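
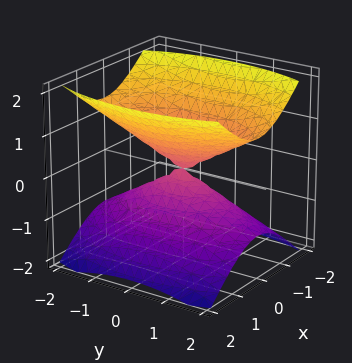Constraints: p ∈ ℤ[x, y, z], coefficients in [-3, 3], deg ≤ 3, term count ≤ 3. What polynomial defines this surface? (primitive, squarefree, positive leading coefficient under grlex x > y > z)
First, I count 2 distinct pieces.
Next, degree: two nappes meeting at a single point; a quadric, so deg p = 2.
Then, symmetries: it's symmetric under y → −y, forcing even powers of y; it's symmetric under x → −x, forcing even powers of x; it's symmetric under z → −z, forcing even powers of z.
Then, checking where it meets the axes: one y-axis crossing is at y = 0; one z-axis crossing is at z = 0.
Finally, together with the visible shape, these determine p as stated.

3*x^2 + y^2 - 3*z^2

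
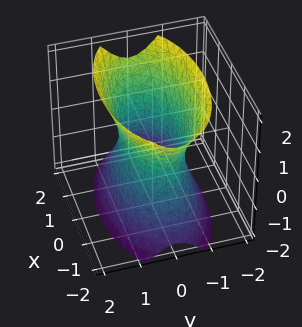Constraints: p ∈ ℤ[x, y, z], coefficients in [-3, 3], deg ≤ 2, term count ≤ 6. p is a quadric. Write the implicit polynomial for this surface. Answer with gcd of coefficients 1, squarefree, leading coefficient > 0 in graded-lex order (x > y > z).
x^2 + 3*y^2 - z^2 - 2

First, the degree is 2 — one connected sheet with a waist; a quadric.
Then, symmetries: the y ↦ −y reflection is a symmetry, so y appears only in even powers; it's symmetric under x → −x, forcing even powers of x; it's symmetric under z → −z, forcing even powers of z.
Then, observable constraints: it misses every integer gridline on the z-axis.
Finally, matching integer coefficients to the picture gives p.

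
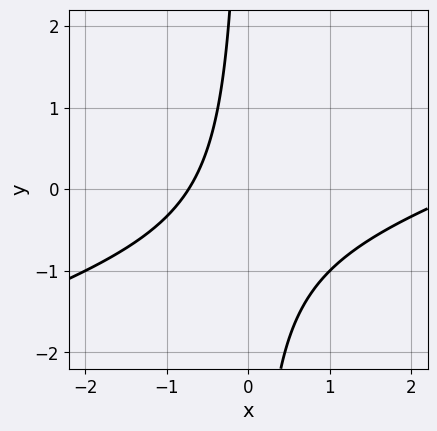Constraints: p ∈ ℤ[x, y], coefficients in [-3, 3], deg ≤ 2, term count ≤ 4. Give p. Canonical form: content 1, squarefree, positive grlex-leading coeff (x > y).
1. The degree is 2 — the shape is more complex than any degree-1 curve.
2. From the visible intercepts: it misses every integer gridline on the y-axis.
3. Solving for integer coefficients yields p as stated.

x^2 - 3*x*y - 2*x - 2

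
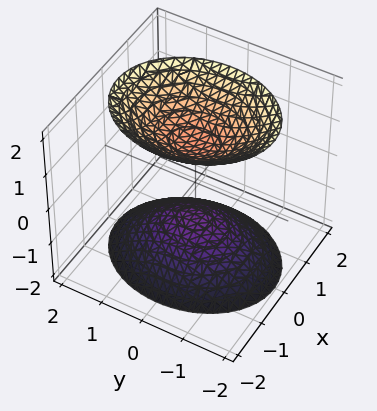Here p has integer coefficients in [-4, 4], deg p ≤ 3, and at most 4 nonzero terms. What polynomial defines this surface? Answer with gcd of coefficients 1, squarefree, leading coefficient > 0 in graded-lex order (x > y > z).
3*x^2 + 2*y^2 - 2*z^2 + 2

1. I count 2 distinct pieces.
2. deg p = 2.
3. Symmetries: it's symmetric under z → −z, forcing even powers of z; the y ↦ −y reflection is a symmetry, so y appears only in even powers; it's symmetric under x → −x, forcing even powers of x.
4. Observable constraints: the z-axis gridline crossings are at z ∈ {-1, 1}; it misses every integer gridline on the x-axis; no y-intercept at any integer in the box.
5. The integer polynomial consistent with all of this is the stated p.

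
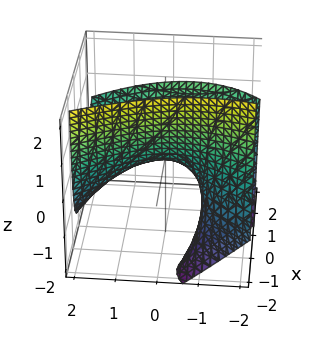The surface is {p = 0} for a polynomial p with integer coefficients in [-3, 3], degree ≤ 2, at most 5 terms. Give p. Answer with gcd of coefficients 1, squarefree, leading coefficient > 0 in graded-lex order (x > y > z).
2*x^2 - 3*x*z - y^2 - y*z - 3*z

The degree is 2 — the shape is more complex than any degree-1 surface.
From the axis intercepts and sections: it crosses the z-axis at the gridline z = 0; it meets the x-axis at x = 0 (among the integer gridlines); it meets the y-axis at y = 0 (among the integer gridlines).
The integer polynomial consistent with all of this is the stated p.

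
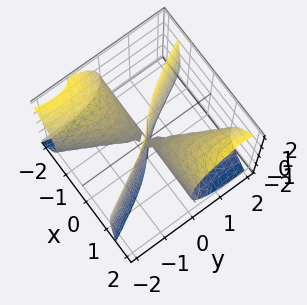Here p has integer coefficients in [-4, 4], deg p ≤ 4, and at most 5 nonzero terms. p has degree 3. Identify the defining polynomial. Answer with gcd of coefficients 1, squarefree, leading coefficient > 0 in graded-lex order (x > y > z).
3*x^2*y - x*z^2 - y^3 - y*z^2

First, I count 2 distinct pieces. They look like related sheets of one shape, so recover p as a whole.
Next, the degree is 3 — a generic line meets the surface in up to 3 points.
Then, reading off the gridlines: every point of the z-axis in the box is on the surface; it meets the y-axis at y = 0 (among the integer gridlines); the visible x-axis segment lies entirely on the surface.
Finally, solving for integer coefficients yields p as stated.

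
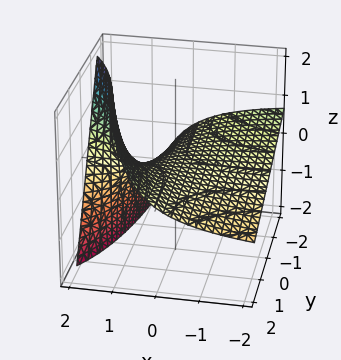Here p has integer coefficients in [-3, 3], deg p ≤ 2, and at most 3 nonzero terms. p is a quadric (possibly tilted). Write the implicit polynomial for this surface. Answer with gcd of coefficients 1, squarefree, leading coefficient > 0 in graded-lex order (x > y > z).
(a) Degree: a generic line meets the surface in up to 2 points, so deg p = 2.
(b) Reading off the gridlines: the visible x-axis segment lies entirely on the surface; it meets the z-axis at z = 0 (among the integer gridlines).
(c) Putting this together gives p. Check: (0, 2, 0) on the y-axis lies on the surface, and p(0, 2, 0) = 0. ✓

x*y + 2*x*z - 3*z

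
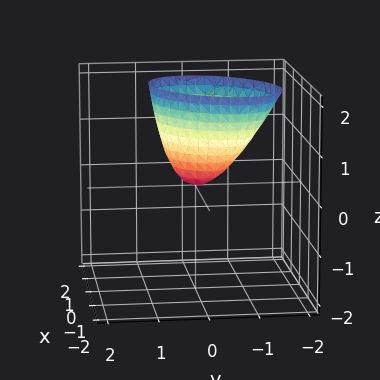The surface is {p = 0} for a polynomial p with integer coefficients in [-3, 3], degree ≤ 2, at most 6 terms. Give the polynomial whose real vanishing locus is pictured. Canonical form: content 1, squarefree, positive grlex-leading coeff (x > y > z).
3*x^2 - 2*x*y + 3*y^2 + y*z - 2*z

deg p = 2. No degree-1 surface has this shape.
From the axis intercepts and sections: it crosses the x-axis at the gridline x = 0; it crosses the y-axis at the gridline y = 0; it meets the z-axis at z = 0 (among the integer gridlines).
These observations pin down the coefficients.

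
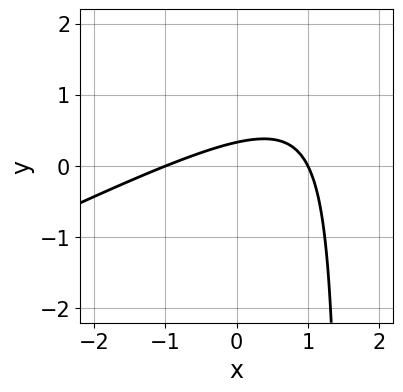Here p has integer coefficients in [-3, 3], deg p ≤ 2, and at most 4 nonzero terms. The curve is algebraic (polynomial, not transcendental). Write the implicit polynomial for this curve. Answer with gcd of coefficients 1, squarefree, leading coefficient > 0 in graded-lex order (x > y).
(a) deg p = 2.
(b) Observable constraints: the x-axis gridline crossings are at x ∈ {-1, 1}.
(c) The integer polynomial consistent with all of this is the stated p.

x^2 - 2*x*y + 3*y - 1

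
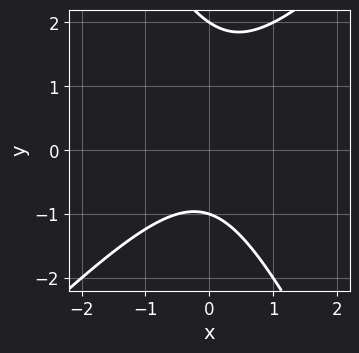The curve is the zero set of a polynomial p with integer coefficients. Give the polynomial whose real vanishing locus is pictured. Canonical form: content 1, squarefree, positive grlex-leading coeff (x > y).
Degree: the shape is more complex than any degree-1 curve, so deg p = 2.
From the visible intercepts: no x-intercept at any integer in the box; the y-axis gridline crossings are at y ∈ {-1, 2}.
Together with the visible shape, these determine p as stated.

2*x^2 - x*y - y^2 + y + 2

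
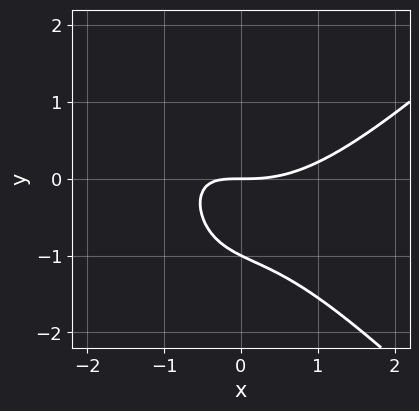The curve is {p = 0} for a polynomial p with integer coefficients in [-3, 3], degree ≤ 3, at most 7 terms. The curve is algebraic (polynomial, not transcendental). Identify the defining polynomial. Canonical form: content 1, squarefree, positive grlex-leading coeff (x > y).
x^3 - x*y^2 - 2*x*y - 2*y^2 - 2*y

1. Degree: a generic line meets the curve in up to 3 points, so deg p = 3.
2. From the visible intercepts: one x-axis crossing is at x = 0; the y-axis gridline crossings are at y ∈ {-1, 0}.
3. Solving for integer coefficients yields p as stated.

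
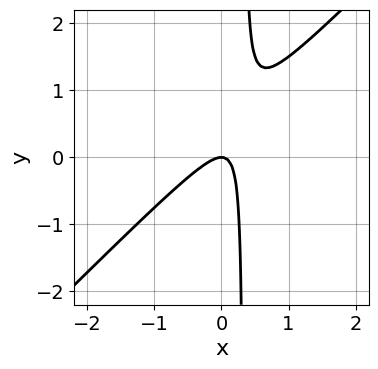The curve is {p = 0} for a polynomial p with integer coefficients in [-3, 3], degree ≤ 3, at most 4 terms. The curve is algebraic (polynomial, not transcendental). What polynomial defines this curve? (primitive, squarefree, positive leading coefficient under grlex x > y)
3*x^2 - 3*x*y + y

1. deg p = 2.
2. Checking where it meets the axes: one x-axis crossing is at x = 0; it meets the y-axis at y = 0 (among the integer gridlines).
3. Matching integer coefficients to the picture gives p.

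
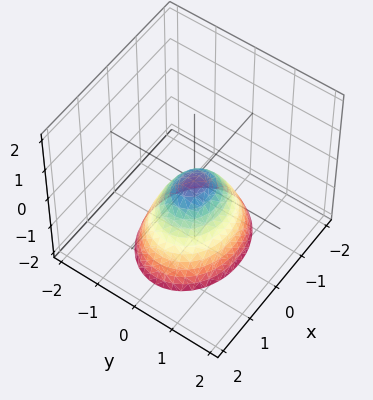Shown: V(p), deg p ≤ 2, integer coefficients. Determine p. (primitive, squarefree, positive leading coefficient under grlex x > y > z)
2*x^2 + 3*y^2 + 2*z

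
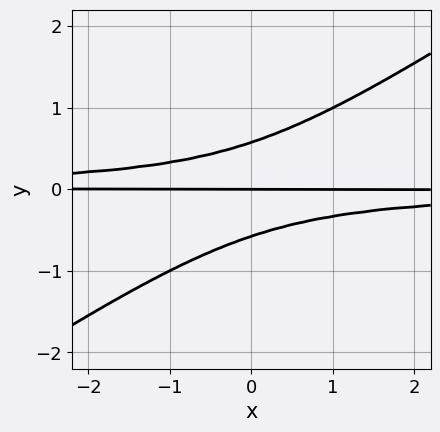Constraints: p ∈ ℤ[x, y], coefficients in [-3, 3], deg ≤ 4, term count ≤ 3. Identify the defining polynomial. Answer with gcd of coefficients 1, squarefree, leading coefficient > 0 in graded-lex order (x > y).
2*x*y^2 - 3*y^3 + y

First, degree: a generic line meets the curve in up to 3 points, so deg p = 3.
Next, reading off the gridlines: it crosses the y-axis at the gridline y = 0; the visible x-axis segment lies entirely on the curve.
Finally, assembling these constraints gives the stated polynomial.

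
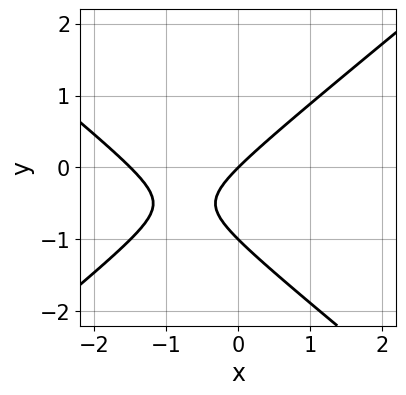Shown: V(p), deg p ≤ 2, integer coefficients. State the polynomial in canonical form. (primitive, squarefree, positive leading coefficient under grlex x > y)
2*x^2 - 3*y^2 + 3*x - 3*y

(a) The degree is 2 — a generic line meets the curve in up to 2 points.
(b) Checking where it meets the axes: it meets the x-axis at x = 0 (among the integer gridlines); among the integer gridlines, it crosses the y-axis at y ∈ {-1, 0}.
(c) Matching integer coefficients to the picture gives p.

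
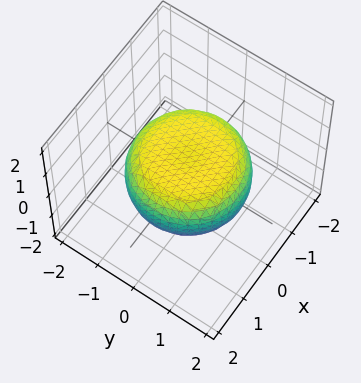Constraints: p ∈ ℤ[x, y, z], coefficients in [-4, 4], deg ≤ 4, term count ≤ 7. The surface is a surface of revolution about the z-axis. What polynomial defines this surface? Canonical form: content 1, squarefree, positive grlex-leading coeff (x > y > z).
1. Degree: a generic line meets the surface in up to 4 points, so deg p = 4.
2. Symmetries: rotational symmetry about the z-axis ⇒ p depends on x, y only through x² + y².
3. From the visible intercepts: a circular section at z = 0 has radius between 1 and 2.
4. Matching integer coefficients to the picture gives p.

x^4 + 2*x^2*y^2 + y^4 - x^2 - y^2 + 3*z^2 - 2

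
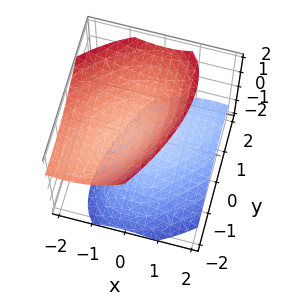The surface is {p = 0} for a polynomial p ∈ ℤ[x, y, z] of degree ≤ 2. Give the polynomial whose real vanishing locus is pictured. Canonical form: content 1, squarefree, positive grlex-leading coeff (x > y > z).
3*x^2 - 3*x*y + 3*x*z + 2*y^2 - 3*z^2 + 2

I count 2 distinct pieces. Treating them together as one polynomial.
The degree is 2 — a generic line meets the surface in up to 2 points.
Checking where it meets the axes: no x-intercept at any integer in the box; the surface avoids every integer y-axis point in the box.
Assembling these constraints gives the stated polynomial.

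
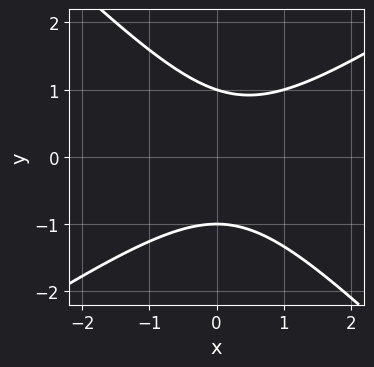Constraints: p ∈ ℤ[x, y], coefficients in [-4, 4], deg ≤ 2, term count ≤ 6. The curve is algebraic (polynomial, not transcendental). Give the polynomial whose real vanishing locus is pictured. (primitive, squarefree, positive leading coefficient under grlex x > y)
2*x^2 - x*y - 3*y^2 - x + 3

(a) deg p = 2. No degree-1 curve has this shape.
(b) From the visible intercepts: no x-intercept at any integer in the box; the y-axis gridline crossings are at y ∈ {-1, 1}.
(c) Fitting integer coefficients to these (and the overall shape) gives p.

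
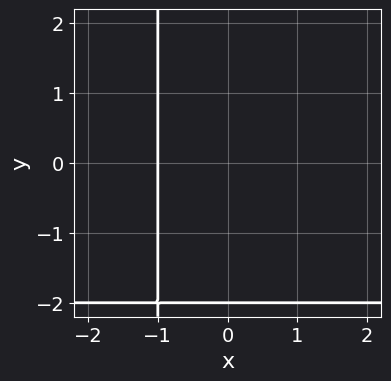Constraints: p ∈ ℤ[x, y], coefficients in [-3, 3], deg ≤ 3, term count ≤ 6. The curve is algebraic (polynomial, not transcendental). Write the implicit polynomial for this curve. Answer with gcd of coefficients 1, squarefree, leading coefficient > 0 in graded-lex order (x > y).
x*y + 2*x + y + 2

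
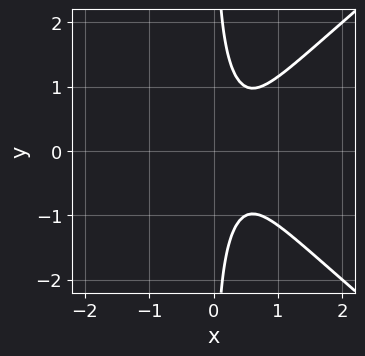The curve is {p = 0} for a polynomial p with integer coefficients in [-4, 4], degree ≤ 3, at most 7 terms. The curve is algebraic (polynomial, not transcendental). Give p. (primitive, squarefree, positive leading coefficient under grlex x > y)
2*x^3 - 3*x*y^2 + 3*x^2 - 3*x + 2

(a) deg p = 3. The shape is more complex than any degree-2 curve.
(b) Symmetries: it's symmetric under y → −y, forcing even powers of y.
(c) From the axis intercepts and sections: it misses every integer gridline on the y-axis; the curve avoids every integer x-axis point in the box.
(d) Matching integer coefficients to the picture gives p.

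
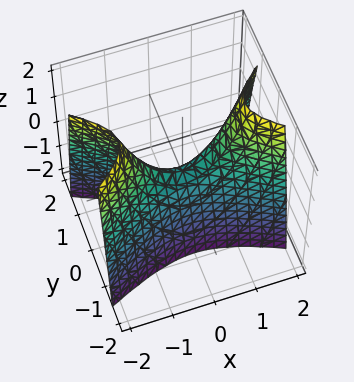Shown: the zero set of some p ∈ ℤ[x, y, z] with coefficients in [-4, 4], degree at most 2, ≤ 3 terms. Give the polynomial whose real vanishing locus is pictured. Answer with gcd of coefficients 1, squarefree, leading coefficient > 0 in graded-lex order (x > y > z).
(a) Degree: a hyperbolic paraboloid; a quadric, so deg p = 2.
(b) Symmetries: mirror symmetry y ↦ −y ⇒ only even powers of y; it's symmetric under x → −x, forcing even powers of x.
(c) Against the integer gridlines: it crosses the z-axis at the gridline z = 0; it meets the y-axis at y = 0 (among the integer gridlines); one x-axis crossing is at x = 0.
(d) Matching integer coefficients to the picture gives p.

x^2 - 3*y^2 - z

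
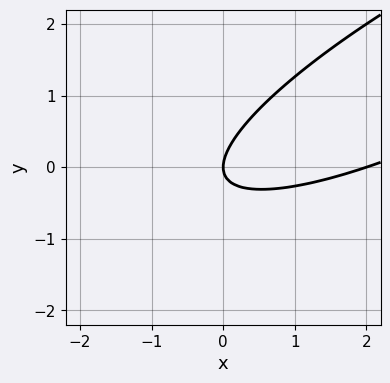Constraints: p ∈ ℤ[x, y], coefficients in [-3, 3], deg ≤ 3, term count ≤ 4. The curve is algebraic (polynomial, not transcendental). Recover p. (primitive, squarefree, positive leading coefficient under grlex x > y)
(a) deg p = 2.
(b) Against the integer gridlines: the x-axis gridline crossings are at x ∈ {0, 2}; it meets the y-axis at y = 0 (among the integer gridlines).
(c) The integer polynomial consistent with all of this is the stated p.

x^2 - 3*x*y + 3*y^2 - 2*x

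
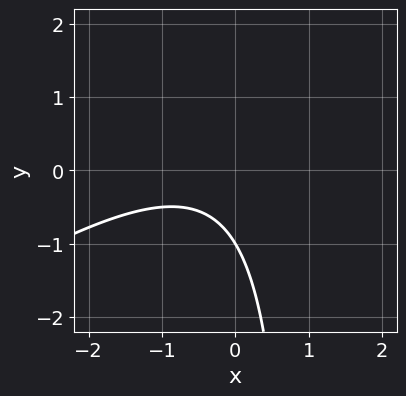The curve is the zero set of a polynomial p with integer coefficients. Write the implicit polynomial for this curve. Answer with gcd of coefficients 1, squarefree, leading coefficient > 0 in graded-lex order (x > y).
2*x^2 - 3*x*y + 2*x + 3*y + 3

1. The degree is 2 — no degree-1 curve has this shape.
2. Reading off the gridlines: it misses every integer gridline on the x-axis; it meets the y-axis at y = -1 (among the integer gridlines).
3. Together with the visible shape, these determine p as stated.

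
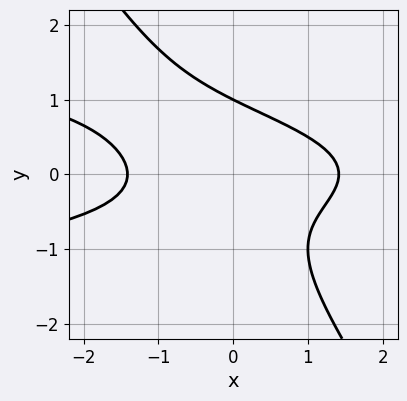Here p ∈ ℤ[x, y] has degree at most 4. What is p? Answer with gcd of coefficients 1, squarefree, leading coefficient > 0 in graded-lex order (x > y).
3*x*y^2 + 2*y^3 + x^2 - 2

(a) The degree is 3 — no degree-2 curve has this shape.
(b) From the axis intercepts and sections: it meets the y-axis at y = 1 (among the integer gridlines).
(c) Solving for integer coefficients yields p as stated.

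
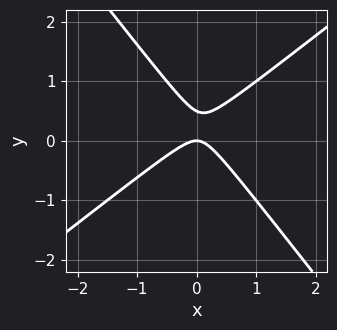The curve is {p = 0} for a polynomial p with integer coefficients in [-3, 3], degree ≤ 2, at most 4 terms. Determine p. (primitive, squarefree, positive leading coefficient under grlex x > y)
2*x^2 - x*y - 2*y^2 + y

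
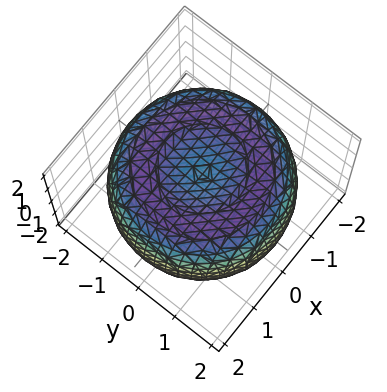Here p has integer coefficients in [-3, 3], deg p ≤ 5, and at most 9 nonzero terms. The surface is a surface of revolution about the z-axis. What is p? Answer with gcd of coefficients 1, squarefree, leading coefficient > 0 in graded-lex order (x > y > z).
x^4 + 2*x^2*y^2 + y^4 - 3*x^2 - 3*y^2 + 3*z^2 - 3

(a) deg p = 4. The shape is more complex than any degree-3 surface.
(b) By symmetry, the z-axis is an axis of rotation, so x and y enter only as x² + y².
(c) Checking where it meets the axes: a circular section at z = 0 has radius between 1 and 2; the z-axis gridline crossings are at z ∈ {-1, 1}.
(d) These observations pin down the coefficients.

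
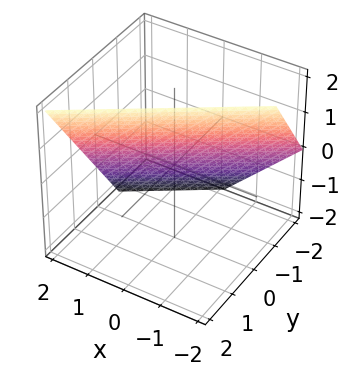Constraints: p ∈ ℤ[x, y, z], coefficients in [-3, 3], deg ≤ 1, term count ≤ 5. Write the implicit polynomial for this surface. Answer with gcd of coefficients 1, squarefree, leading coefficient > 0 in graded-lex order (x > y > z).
(a) Degree: every cross-section is a straight line — this is a plane, so deg p = 1.
(b) From the visible intercepts: it crosses the x-axis at the gridline x = 1; it crosses the z-axis at the gridline z = 1.
(c) Assembling these constraints gives the stated polynomial.

2*x - 3*y + 2*z - 2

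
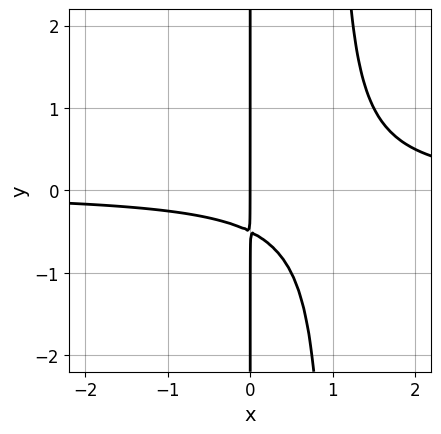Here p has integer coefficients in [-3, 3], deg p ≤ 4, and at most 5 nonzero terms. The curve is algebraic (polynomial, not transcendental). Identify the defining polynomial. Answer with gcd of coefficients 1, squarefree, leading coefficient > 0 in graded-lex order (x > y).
deg p = 3.
From the visible intercepts: every point of the y-axis in the box is on the curve; it crosses the x-axis at the gridline x = 0.
These observations pin down the coefficients.

2*x^2*y - 2*x*y - x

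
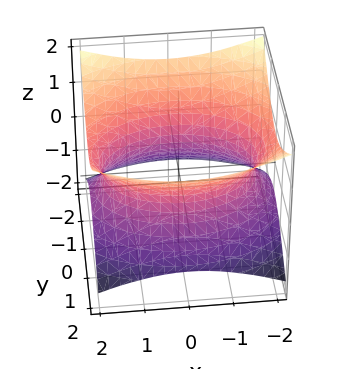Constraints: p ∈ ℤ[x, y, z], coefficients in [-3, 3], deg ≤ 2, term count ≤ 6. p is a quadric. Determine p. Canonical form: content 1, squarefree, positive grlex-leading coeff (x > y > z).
x^2 + 2*y^2 - 3*z^2 - 3

First, degree: an hourglass — one-sheet hyperboloid; a quadric, so deg p = 2.
Next, symmetries: it's symmetric under x → −x, forcing even powers of x; mirror symmetry y ↦ −y ⇒ only even powers of y; the z ↦ −z reflection is a symmetry, so z appears only in even powers.
Next, from the visible intercepts: the surface avoids every integer z-axis point in the box.
Finally, these observations pin down the coefficients.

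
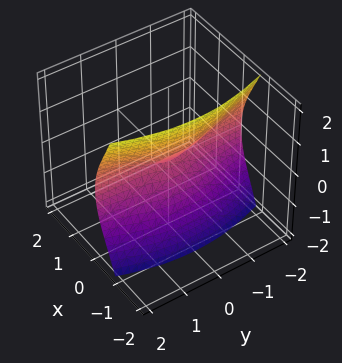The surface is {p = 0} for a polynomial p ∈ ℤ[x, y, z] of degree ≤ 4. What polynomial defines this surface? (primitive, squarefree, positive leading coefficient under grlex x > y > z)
First, the degree is 3 — a generic line meets the surface in up to 3 points.
Then, from the axis intercepts and sections: it meets the x-axis at x = 0 (among the integer gridlines); the visible y-axis segment lies entirely on the surface; it meets the z-axis at z = 0 (among the integer gridlines).
Finally, solving for integer coefficients yields p as stated.

3*x^3 + x*y^2 + z^2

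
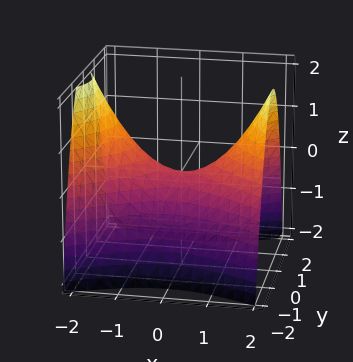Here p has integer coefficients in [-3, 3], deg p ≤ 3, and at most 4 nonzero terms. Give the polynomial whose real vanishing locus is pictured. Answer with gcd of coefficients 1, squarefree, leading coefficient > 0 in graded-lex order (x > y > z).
1. deg p = 2.
2. Symmetries: it's symmetric under y → −y, forcing even powers of y; the x ↦ −x reflection is a symmetry, so x appears only in even powers.
3. Observable constraints: one x-axis crossing is at x = 0; one y-axis crossing is at y = 0; it crosses the z-axis at the gridline z = 0.
4. Putting this together gives p.

x^2 - 2*y^2 - 2*z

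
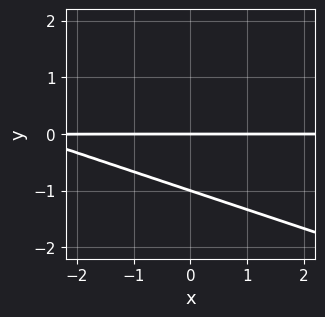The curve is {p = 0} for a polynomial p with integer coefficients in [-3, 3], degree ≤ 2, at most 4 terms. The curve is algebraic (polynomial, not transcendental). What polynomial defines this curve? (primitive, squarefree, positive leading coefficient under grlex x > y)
(a) deg p = 2. No degree-1 curve has this shape.
(b) From the axis intercepts and sections: among the integer gridlines, it crosses the y-axis at y ∈ {-1, 0}; every point of the x-axis in the box is on the curve.
(c) Matching integer coefficients to the picture gives p.

x*y + 3*y^2 + 3*y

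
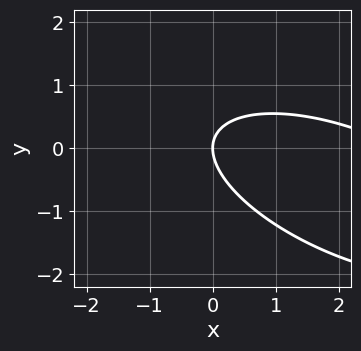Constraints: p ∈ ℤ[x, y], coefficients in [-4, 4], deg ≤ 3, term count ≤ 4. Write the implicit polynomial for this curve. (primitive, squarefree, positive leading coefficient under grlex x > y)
Degree: a generic line meets the curve in up to 2 points, so deg p = 2.
Checking where it meets the axes: it crosses the y-axis at the gridline y = 0; one x-axis crossing is at x = 0.
Assembling these constraints gives the stated polynomial.

x^2 + 2*x*y + 3*y^2 - 3*x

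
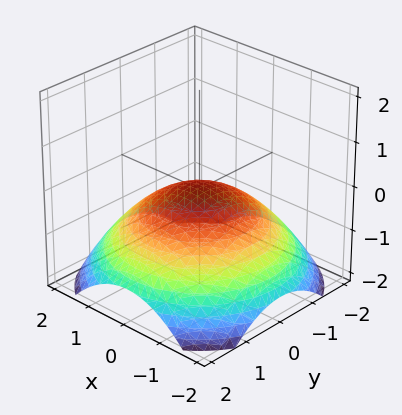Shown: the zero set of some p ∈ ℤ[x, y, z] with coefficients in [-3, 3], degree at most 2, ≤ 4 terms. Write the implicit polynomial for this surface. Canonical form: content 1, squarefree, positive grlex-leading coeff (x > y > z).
x^2 + y^2 + 3*z

deg p = 2. A paraboloid; a quadric.
Symmetries: the z-axis is an axis of rotation, so x and y enter only as x² + y².
From the visible intercepts: one z-axis crossing is at z = 0; it crosses the y-axis at the gridline y = 0; it crosses the x-axis at the gridline x = 0.
These observations pin down the coefficients.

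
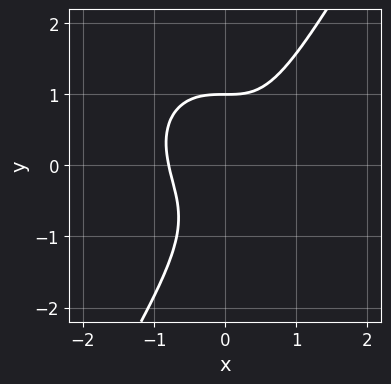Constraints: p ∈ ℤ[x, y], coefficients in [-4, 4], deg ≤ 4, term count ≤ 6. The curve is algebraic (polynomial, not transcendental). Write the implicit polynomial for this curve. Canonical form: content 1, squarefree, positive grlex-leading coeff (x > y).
First, deg p = 3.
Then, from the visible intercepts: it meets the y-axis at y = 1 (among the integer gridlines).
Finally, fitting integer coefficients to these (and the overall shape) gives p.

2*x^3 + x*y^2 - y^3 - x*y + 1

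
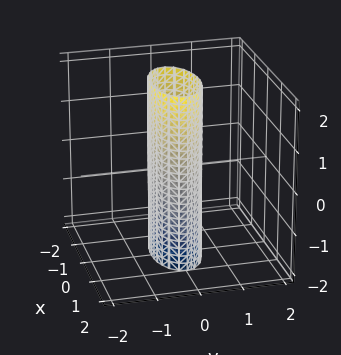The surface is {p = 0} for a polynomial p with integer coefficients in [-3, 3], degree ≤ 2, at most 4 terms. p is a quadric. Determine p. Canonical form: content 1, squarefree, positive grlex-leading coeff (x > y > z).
x^2 + 3*y^2 - 1

Degree: a cylinder; a quadric, so deg p = 2.
Symmetries: the y ↦ −y reflection is a symmetry, so y appears only in even powers; the z ↦ −z reflection is a symmetry, so z appears only in even powers; it's symmetric under x → −x, forcing even powers of x.
Against the integer gridlines: the x-axis gridline crossings are at x ∈ {-1, 1}; the surface avoids every integer z-axis point in the box.
The integer polynomial consistent with all of this is the stated p.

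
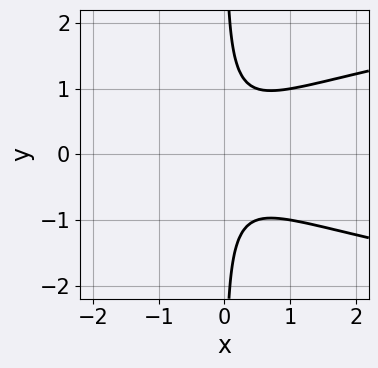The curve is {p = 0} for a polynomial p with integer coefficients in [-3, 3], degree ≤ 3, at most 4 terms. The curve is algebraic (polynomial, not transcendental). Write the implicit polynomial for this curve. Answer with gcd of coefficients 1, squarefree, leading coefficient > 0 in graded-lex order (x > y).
1. The degree is 3 — a generic line meets the curve in up to 3 points.
2. Symmetries: the y ↦ −y reflection is a symmetry, so y appears only in even powers.
3. Observable constraints: it misses every integer gridline on the y-axis; no x-intercept at any integer in the box.
4. Matching integer coefficients to the picture gives p.

3*x*y^2 - 2*x^2 - 1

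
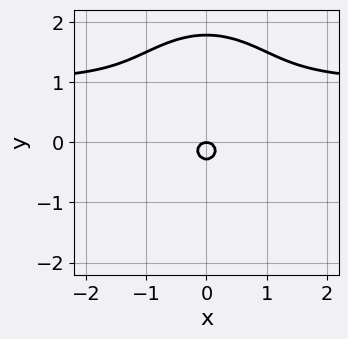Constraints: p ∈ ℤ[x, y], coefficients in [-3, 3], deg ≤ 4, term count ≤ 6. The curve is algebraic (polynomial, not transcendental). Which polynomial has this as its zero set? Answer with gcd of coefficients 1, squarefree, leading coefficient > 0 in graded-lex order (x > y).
First, degree: no degree-2 curve has this shape, so deg p = 3.
Then, symmetries: mirror symmetry x ↦ −x ⇒ only even powers of x.
Then, from the visible intercepts: it crosses the x-axis at the gridline x = 0; one y-axis crossing is at y = 0.
Finally, fitting integer coefficients to these (and the overall shape) gives p.

3*x^2*y + 2*y^3 - 3*x^2 - 3*y^2 - y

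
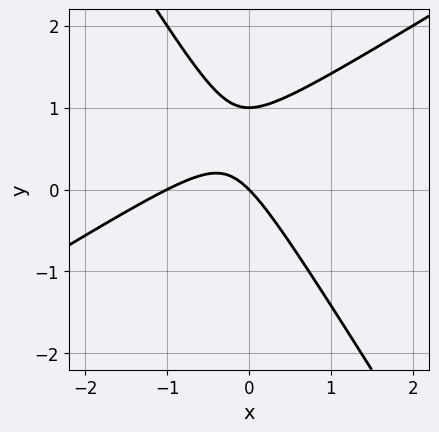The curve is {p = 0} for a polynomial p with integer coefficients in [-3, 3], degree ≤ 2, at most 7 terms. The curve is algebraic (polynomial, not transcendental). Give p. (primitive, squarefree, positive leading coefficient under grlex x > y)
x^2 - x*y - y^2 + x + y

First, the degree is 2 — the shape is more complex than any degree-1 curve.
Then, observable constraints: among the integer gridlines, it crosses the y-axis at y ∈ {0, 1}; the x-axis gridline crossings are at x ∈ {-1, 0}.
Finally, assembling these constraints gives the stated polynomial.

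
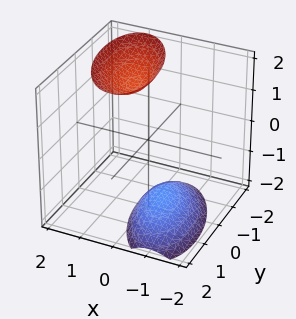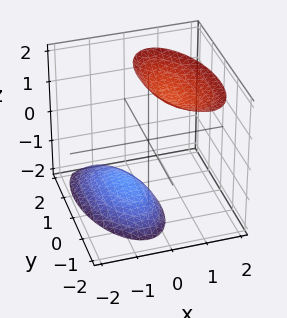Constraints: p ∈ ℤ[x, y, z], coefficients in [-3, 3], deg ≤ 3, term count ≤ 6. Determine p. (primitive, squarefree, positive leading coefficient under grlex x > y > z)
3*x^2 + x*y - 2*x*z + y^2 - z^2 + 3

The picture has 2 separate pieces. They look like related sheets of one shape, so recover p as a whole.
The degree is 2 — the shape is more complex than any degree-1 surface.
Against the integer gridlines: the surface avoids every integer x-axis point in the box; no y-intercept at any integer in the box.
Assembling these constraints gives the stated polynomial.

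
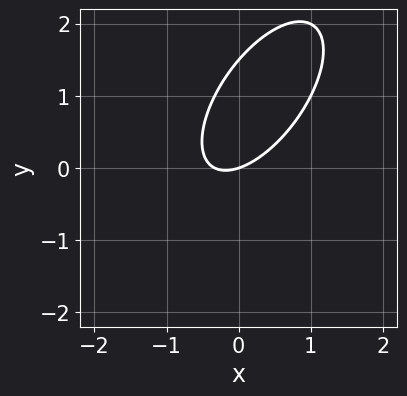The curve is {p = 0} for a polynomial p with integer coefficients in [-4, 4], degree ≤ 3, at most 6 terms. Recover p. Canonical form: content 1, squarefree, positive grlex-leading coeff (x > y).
3*x^2 - 3*x*y + 2*y^2 + x - 3*y

(a) deg p = 2. No degree-1 curve has this shape.
(b) Against the integer gridlines: one y-axis crossing is at y = 0; one x-axis crossing is at x = 0.
(c) Assembling these constraints gives the stated polynomial.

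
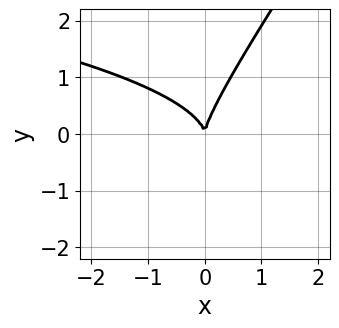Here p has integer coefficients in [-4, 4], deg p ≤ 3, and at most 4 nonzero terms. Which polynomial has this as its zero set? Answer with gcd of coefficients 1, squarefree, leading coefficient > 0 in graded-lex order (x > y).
3*x*y^2 - 2*y^3 + 3*x^2

The degree is 3 — no degree-2 curve has this shape.
From the visible intercepts: one y-axis crossing is at y = 0; one x-axis crossing is at x = 0.
The integer polynomial consistent with all of this is the stated p.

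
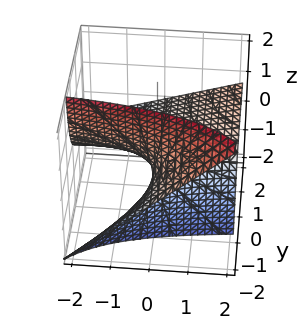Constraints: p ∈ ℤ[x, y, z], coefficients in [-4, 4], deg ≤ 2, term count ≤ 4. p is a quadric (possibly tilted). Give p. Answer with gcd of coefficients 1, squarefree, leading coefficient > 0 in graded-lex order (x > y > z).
1. Degree: a generic line meets the surface in up to 2 points, so deg p = 2.
2. Reading off the gridlines: it meets the z-axis at z = 0 (among the integer gridlines); the visible y-axis segment lies entirely on the surface.
3. Assembling these constraints gives the stated polynomial. Check: (-1, 0, 0) on the x-axis lies on the surface, and p(-1, 0, 0) = 0. ✓

x*y - 2*y*z - 2*z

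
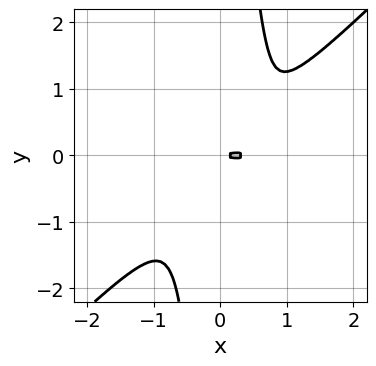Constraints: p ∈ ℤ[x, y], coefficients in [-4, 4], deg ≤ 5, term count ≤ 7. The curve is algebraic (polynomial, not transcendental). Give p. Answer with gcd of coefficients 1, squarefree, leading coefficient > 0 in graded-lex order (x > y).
First, degree: the shape is more complex than any degree-3 curve, so deg p = 4.
Next, reading off the gridlines: it meets the x-axis at x = 0 (among the integer gridlines); one y-axis crossing is at y = 0.
Finally, fitting integer coefficients to these (and the overall shape) gives p.

3*x^4 - 2*x^2*y^2 - x*y^3 - x^3 + 2*y^2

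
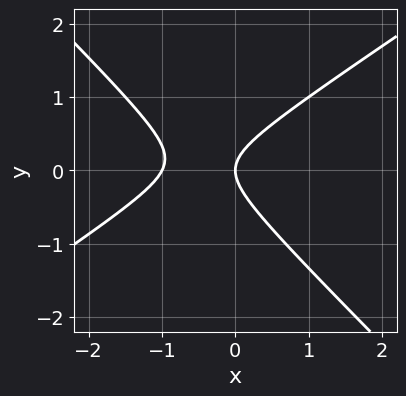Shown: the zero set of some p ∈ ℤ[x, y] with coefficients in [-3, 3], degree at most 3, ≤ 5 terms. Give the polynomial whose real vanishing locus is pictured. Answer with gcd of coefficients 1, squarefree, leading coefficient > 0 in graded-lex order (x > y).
2*x^2 - x*y - 3*y^2 + 2*x

The degree is 2 — a generic line meets the curve in up to 2 points.
From the visible intercepts: it meets the y-axis at y = 0 (among the integer gridlines); among the integer gridlines, it crosses the x-axis at x ∈ {-1, 0}.
These observations pin down the coefficients.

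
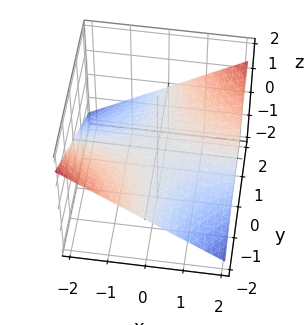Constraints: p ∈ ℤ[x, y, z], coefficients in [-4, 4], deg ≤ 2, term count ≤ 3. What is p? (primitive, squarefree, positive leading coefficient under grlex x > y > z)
(a) Degree: a hyperbolic paraboloid; a quadric, so deg p = 2.
(b) Observable constraints: every point of the x-axis in the box is on the surface; the visible y-axis segment lies entirely on the surface.
(c) The integer polynomial consistent with all of this is the stated p.

x*y - 3*z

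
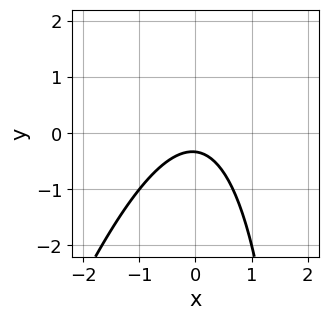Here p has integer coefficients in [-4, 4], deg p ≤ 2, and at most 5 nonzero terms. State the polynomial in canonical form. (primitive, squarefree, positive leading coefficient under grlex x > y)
3*x^2 - x*y + 3*y + 1

First, the degree is 2 — no degree-1 curve has this shape.
Next, against the integer gridlines: the curve avoids every integer x-axis point in the box.
Finally, together with the visible shape, these determine p as stated.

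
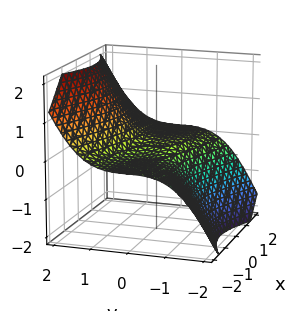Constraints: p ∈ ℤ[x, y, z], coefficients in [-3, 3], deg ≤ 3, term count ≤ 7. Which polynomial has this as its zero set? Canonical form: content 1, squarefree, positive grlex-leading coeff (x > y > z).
3*x^2*z - 3*y^3 + z^3 - x + 3*z

The degree is 3 — a generic line meets the surface in up to 3 points.
From the axis intercepts and sections: it crosses the y-axis at the gridline y = 0; one z-axis crossing is at z = 0; one x-axis crossing is at x = 0.
Putting this together gives p.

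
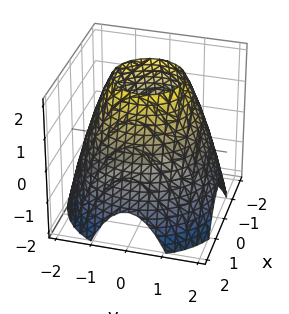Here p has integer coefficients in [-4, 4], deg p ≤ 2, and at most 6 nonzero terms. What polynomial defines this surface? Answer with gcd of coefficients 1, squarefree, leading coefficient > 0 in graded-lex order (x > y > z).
1. The degree is 2 — no degree-1 surface has this shape.
2. Symmetries: every cross-section ⟂ z is a circle, so x, y appear only via x² + y².
3. From the axis intercepts and sections: a circular section at z = 1 has radius between 1 and 2; it misses every integer gridline on the z-axis.
4. Matching integer coefficients to the picture gives p.

x^2 + y^2 + z - 3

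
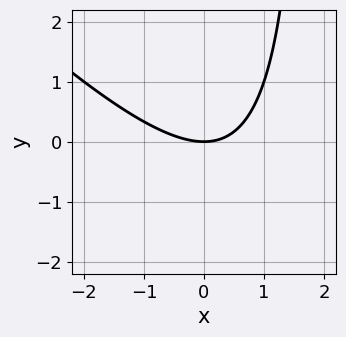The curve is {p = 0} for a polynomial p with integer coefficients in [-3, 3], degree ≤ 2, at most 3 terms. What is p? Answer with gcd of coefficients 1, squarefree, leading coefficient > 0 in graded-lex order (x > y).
1. Degree: a generic line meets the curve in up to 2 points, so deg p = 2.
2. Reading off the gridlines: it crosses the x-axis at the gridline x = 0; it meets the y-axis at y = 0 (among the integer gridlines).
3. Together with the visible shape, these determine p as stated.

x^2 + x*y - 2*y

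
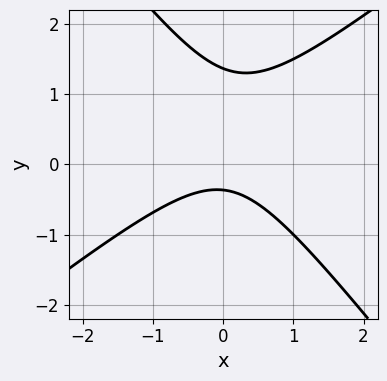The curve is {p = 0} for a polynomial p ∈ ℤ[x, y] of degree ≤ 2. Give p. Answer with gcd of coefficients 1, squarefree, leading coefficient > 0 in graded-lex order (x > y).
2*x^2 - x*y - 2*y^2 + 2*y + 1

(a) deg p = 2. The shape is more complex than any degree-1 curve.
(b) From the visible intercepts: the curve avoids every integer x-axis point in the box.
(c) Assembling these constraints gives the stated polynomial.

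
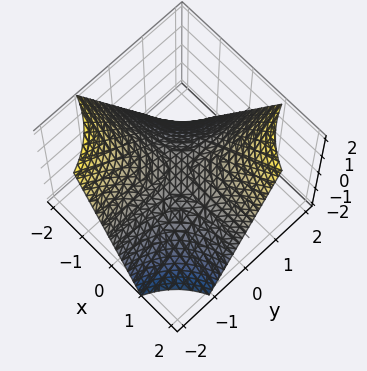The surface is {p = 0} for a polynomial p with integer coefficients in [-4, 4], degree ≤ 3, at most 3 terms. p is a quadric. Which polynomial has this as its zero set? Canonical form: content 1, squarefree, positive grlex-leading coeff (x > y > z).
1. Degree: a saddle surface; a quadric, so deg p = 2.
2. From the visible intercepts: every point of the y-axis in the box is on the surface; it crosses the z-axis at the gridline z = 0; every point of the x-axis in the box is on the surface.
3. Matching integer coefficients to the picture gives p.

x*y - z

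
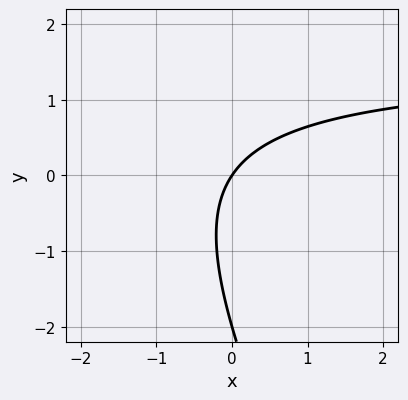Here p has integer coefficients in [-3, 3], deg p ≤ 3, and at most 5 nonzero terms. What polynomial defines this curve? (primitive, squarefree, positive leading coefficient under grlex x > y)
2*x*y + y^2 - 3*x + 2*y

(a) Degree: a generic line meets the curve in up to 2 points, so deg p = 2.
(b) Checking where it meets the axes: among the integer gridlines, it crosses the y-axis at y ∈ {-2, 0}; one x-axis crossing is at x = 0.
(c) Solving for integer coefficients yields p as stated.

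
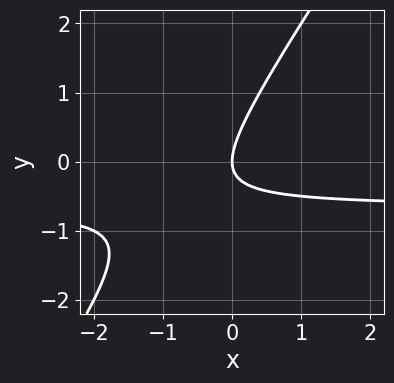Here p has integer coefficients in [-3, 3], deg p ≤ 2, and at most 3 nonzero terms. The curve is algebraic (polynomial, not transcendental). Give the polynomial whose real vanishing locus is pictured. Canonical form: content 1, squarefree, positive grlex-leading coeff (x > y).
3*x*y - 2*y^2 + 2*x

First, the degree is 2 — the shape is more complex than any degree-1 curve.
Then, reading off the gridlines: one x-axis crossing is at x = 0; it meets the y-axis at y = 0 (among the integer gridlines).
Finally, together with the visible shape, these determine p as stated.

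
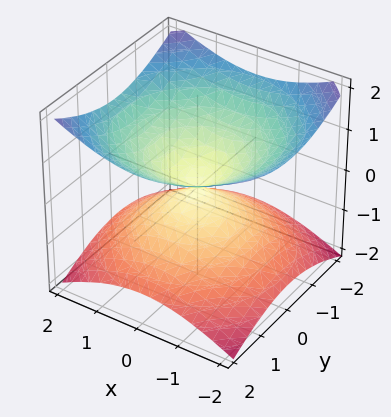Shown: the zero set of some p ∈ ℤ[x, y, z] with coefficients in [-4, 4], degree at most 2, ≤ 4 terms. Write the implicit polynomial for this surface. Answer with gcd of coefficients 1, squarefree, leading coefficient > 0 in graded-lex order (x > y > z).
x^2 + y^2 - 2*z^2

Degree: two nappes meeting at a single point; a quadric, so deg p = 2.
Symmetries: the surface is invariant under rotation about z: p = q(x² + y², z); mirror symmetry z ↦ −z ⇒ only even powers of z.
Checking where it meets the axes: it meets the y-axis at y = 0 (among the integer gridlines); one z-axis crossing is at z = 0.
Together with the visible shape, these determine p as stated.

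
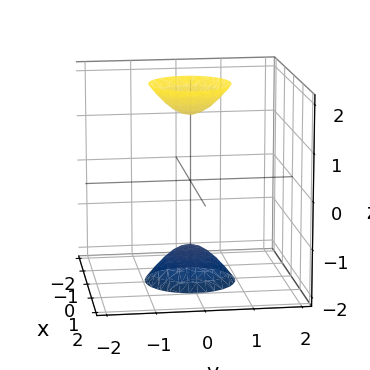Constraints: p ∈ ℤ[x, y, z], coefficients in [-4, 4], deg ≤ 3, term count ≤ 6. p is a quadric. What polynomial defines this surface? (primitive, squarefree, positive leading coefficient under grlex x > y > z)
3*x^2 + 3*y^2 - z^2 + 2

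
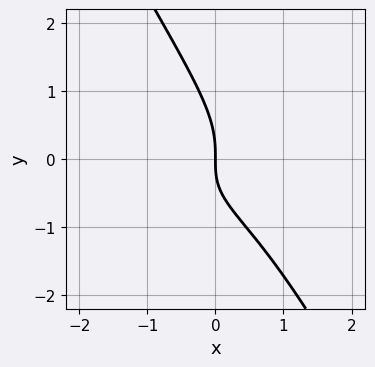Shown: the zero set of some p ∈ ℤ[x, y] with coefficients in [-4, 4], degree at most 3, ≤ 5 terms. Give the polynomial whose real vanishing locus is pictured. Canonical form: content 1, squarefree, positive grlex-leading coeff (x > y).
x^2*y - 3*x*y^2 - 2*y^3 - 2*x*y - 3*x

First, the degree is 3 — a generic line meets the curve in up to 3 points.
Then, from the visible intercepts: one x-axis crossing is at x = 0; it meets the y-axis at y = 0 (among the integer gridlines).
Finally, the integer polynomial consistent with all of this is the stated p.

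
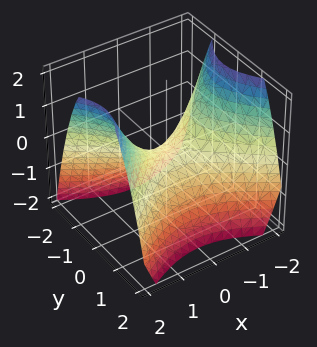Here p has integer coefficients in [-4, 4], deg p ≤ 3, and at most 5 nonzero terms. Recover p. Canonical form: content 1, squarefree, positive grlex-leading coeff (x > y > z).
2*x^2 - 3*y^2 - 3*z

1. The degree is 2 — a hyperbolic paraboloid; a quadric.
2. Symmetries: the x ↦ −x reflection is a symmetry, so x appears only in even powers; it's symmetric under y → −y, forcing even powers of y.
3. Observable constraints: it crosses the z-axis at the gridline z = 0; it crosses the y-axis at the gridline y = 0; one x-axis crossing is at x = 0.
4. Fitting integer coefficients to these (and the overall shape) gives p.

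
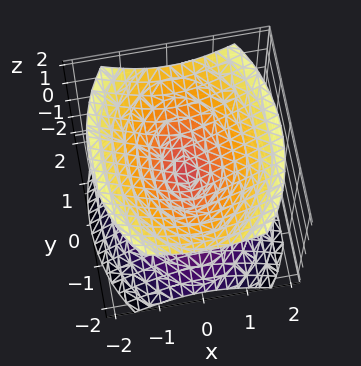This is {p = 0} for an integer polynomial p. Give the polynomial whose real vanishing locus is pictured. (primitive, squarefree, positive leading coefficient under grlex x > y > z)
2*x^2 + y^2 - 2*z^2

(a) I count 2 distinct pieces. Treating them together as one polynomial.
(b) Degree: a double cone through the origin; a quadric, so deg p = 2.
(c) Symmetries: mirror symmetry y ↦ −y ⇒ only even powers of y; it's symmetric under x → −x, forcing even powers of x; mirror symmetry z ↦ −z ⇒ only even powers of z.
(d) Reading off the gridlines: it crosses the x-axis at the gridline x = 0; it meets the y-axis at y = 0 (among the integer gridlines).
(e) These observations pin down the coefficients.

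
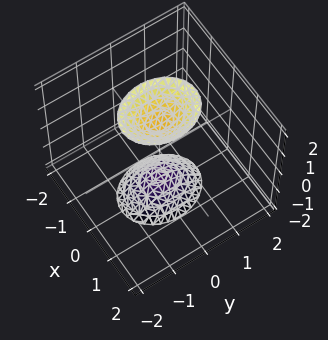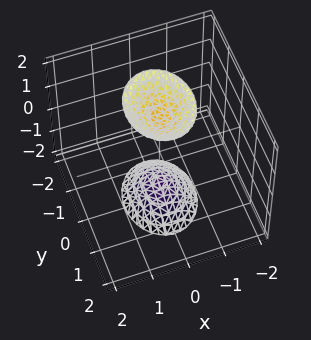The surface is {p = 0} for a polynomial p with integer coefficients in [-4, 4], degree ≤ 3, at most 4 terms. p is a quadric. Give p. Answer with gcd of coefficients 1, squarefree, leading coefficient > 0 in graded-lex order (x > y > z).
3*x^2 + 2*y^2 - z^2 + 2

1. The picture has 2 separate pieces. They look like related sheets of one shape, so recover p as a whole.
2. The degree is 2 — two separate bowl-shaped sheets opening away from each other; a quadric.
3. Symmetries: the z ↦ −z reflection is a symmetry, so z appears only in even powers; the x ↦ −x reflection is a symmetry, so x appears only in even powers; mirror symmetry y ↦ −y ⇒ only even powers of y.
4. From the axis intercepts and sections: the surface avoids every integer y-axis point in the box; the surface avoids every integer x-axis point in the box.
5. Solving for integer coefficients yields p as stated.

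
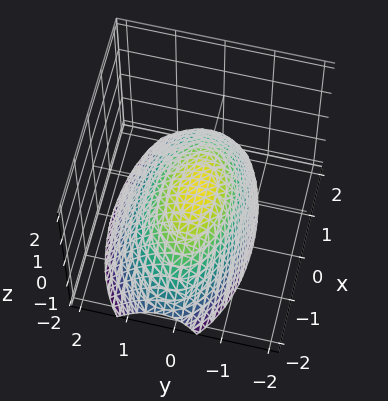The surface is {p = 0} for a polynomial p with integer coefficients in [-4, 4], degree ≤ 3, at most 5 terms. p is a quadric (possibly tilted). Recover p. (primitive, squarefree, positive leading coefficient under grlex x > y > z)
First, deg p = 2. A generic line meets the surface in up to 2 points.
Then, reading off the gridlines: it crosses the z-axis at the gridline z = 0; it meets the y-axis at y = 0 (among the integer gridlines); it crosses the x-axis at the gridline x = 0.
Finally, fitting integer coefficients to these (and the overall shape) gives p.

x^2 + 3*y^2 + y*z + 3*z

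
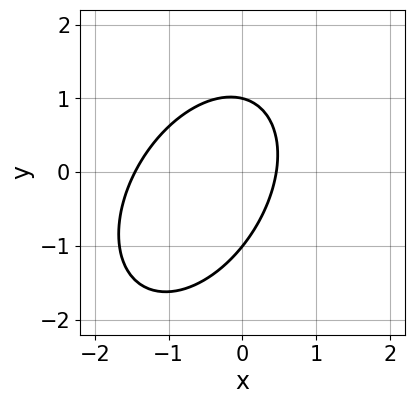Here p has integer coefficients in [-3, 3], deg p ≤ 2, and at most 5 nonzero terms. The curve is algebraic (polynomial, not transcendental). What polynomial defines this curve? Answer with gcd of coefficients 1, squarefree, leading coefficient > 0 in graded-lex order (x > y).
3*x^2 - 2*x*y + 2*y^2 + 3*x - 2

The degree is 2 — a generic line meets the curve in up to 2 points.
Reading off the gridlines: among the integer gridlines, it crosses the y-axis at y ∈ {-1, 1}.
Assembling these constraints gives the stated polynomial.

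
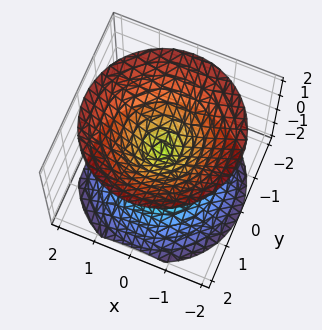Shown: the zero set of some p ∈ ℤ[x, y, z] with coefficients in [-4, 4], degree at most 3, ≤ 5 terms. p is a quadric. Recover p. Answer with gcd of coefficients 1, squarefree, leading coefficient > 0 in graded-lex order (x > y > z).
x^2 + y^2 - z^2

(a) The picture has 2 separate pieces. Treating them together as one polynomial.
(b) The degree is 2 — a double cone through the origin; a quadric.
(c) Symmetry: the surface is invariant under rotation about z: p = q(x² + y², z); it's symmetric under z → −z, forcing even powers of z.
(d) Checking where it meets the axes: one y-axis crossing is at y = 0; one x-axis crossing is at x = 0.
(e) Putting this together gives p.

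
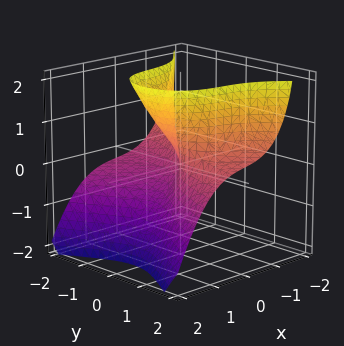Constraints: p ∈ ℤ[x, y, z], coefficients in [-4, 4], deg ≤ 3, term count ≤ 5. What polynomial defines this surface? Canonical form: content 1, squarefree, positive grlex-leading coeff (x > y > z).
3*x^3 + 3*y^2*z - 2*z^2 + 2*x - 2*y

(a) Degree: a generic line meets the surface in up to 3 points, so deg p = 3.
(b) From the visible intercepts: one z-axis crossing is at z = 0; it meets the y-axis at y = 0 (among the integer gridlines); it meets the x-axis at x = 0 (among the integer gridlines).
(c) Putting this together gives p.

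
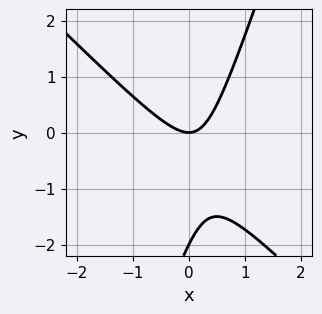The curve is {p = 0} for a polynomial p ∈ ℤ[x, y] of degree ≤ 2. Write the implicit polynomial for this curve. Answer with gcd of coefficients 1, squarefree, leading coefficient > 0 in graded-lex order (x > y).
3*x^2 + 2*x*y - y^2 - 2*y

(a) deg p = 2.
(b) Checking where it meets the axes: it crosses the x-axis at the gridline x = 0; the y-axis gridline crossings are at y ∈ {-2, 0}.
(c) Assembling these constraints gives the stated polynomial.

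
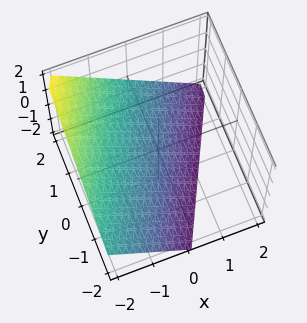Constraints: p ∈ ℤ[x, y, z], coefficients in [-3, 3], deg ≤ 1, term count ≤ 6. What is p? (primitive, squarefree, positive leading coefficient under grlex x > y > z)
2*x - y + 2*z + 2

The degree is 1 — every cross-section is a straight line — this is a plane.
Observable constraints: one x-axis crossing is at x = -1; it crosses the z-axis at the gridline z = -1; one y-axis crossing is at y = 2.
These observations pin down the coefficients.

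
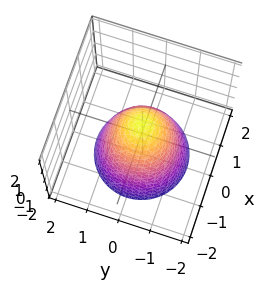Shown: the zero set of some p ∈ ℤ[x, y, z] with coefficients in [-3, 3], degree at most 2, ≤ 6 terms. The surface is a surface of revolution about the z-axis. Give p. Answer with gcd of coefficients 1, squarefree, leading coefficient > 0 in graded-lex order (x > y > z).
1. The degree is 2 — no degree-1 surface has this shape.
2. Symmetries: rotational symmetry about the z-axis ⇒ p depends on x, y only through x² + y².
3. From the visible intercepts: a circular section at z = -2 has radius between 1 and 2; it crosses the z-axis at the gridline z = 1.
4. Together with the visible shape, these determine p as stated.

3*x^2 + 3*y^2 + 2*z - 2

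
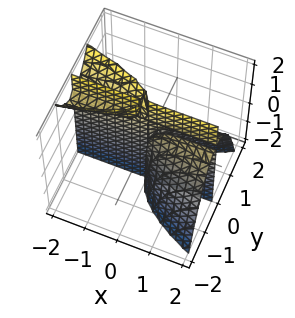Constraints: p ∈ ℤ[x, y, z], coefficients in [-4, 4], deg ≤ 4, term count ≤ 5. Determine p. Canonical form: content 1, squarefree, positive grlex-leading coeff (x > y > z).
x*y*z + 2*y^3 - x*y

The picture has 3 separate pieces. They look like related sheets of one shape, so recover p as a whole.
Degree: a generic line meets the surface in up to 3 points, so deg p = 3.
Against the integer gridlines: every point of the z-axis in the box is on the surface; every point of the x-axis in the box is on the surface.
The integer polynomial consistent with all of this is the stated p.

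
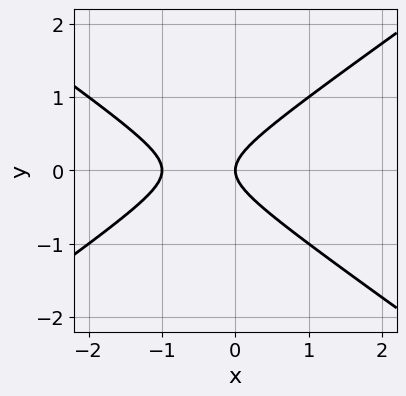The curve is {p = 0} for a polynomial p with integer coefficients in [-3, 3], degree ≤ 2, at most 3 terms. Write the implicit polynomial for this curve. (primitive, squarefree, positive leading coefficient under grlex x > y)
x^2 - 2*y^2 + x

(a) deg p = 2. A generic line meets the curve in up to 2 points.
(b) Symmetries: the y ↦ −y reflection is a symmetry, so y appears only in even powers.
(c) Against the integer gridlines: it meets the y-axis at y = 0 (among the integer gridlines); among the integer gridlines, it crosses the x-axis at x ∈ {-1, 0}.
(d) Fitting integer coefficients to these (and the overall shape) gives p.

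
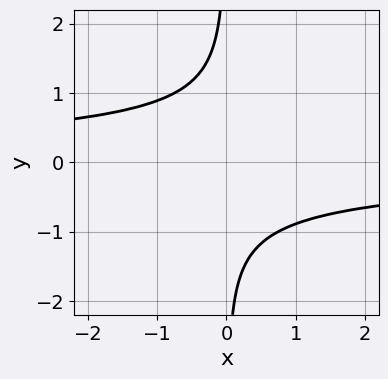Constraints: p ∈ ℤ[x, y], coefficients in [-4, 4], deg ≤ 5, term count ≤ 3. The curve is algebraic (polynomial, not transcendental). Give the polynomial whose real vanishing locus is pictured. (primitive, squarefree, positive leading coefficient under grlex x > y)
3*x*y^3 + x*y + 3

1. The degree is 4 — a generic line meets the curve in up to 4 points.
2. From the visible intercepts: it misses every integer gridline on the x-axis; it misses every integer gridline on the y-axis.
3. Together with the visible shape, these determine p as stated.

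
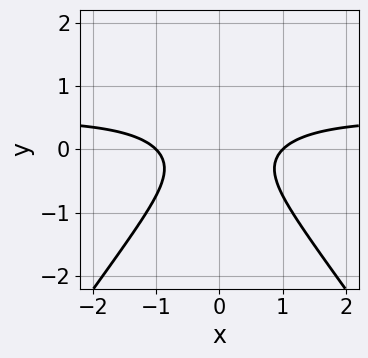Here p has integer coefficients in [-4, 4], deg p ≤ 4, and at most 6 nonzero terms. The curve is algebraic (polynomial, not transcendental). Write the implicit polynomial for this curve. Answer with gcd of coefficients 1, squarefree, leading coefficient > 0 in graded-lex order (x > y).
2*x^2*y - y^3 - x^2 + 2*y^2 + 1

Degree: a generic line meets the curve in up to 3 points, so deg p = 3.
Symmetries: it's symmetric under x → −x, forcing even powers of x.
From the visible intercepts: no y-intercept at any integer in the box; among the integer gridlines, it crosses the x-axis at x ∈ {-1, 1}.
Together with the visible shape, these determine p as stated.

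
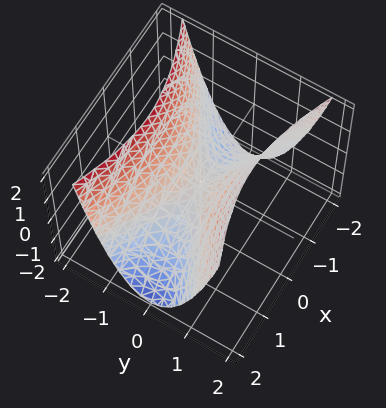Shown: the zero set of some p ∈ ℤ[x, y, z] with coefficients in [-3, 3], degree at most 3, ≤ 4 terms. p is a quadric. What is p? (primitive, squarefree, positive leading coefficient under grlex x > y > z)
x^2 - 3*y^2 + 2*z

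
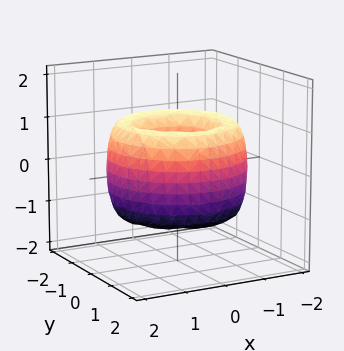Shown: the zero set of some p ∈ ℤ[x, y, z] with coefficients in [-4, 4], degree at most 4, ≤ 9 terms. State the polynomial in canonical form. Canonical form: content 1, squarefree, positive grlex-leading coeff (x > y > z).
(a) Degree: the shape is more complex than any degree-3 surface, so deg p = 4.
(b) Symmetry: every cross-section ⟂ z is a circle, so x, y appear only via x² + y².
(c) Against the integer gridlines: a circular section at z = -1 has radius exactly 1; it misses every integer gridline on the z-axis.
(d) Together with the visible shape, these determine p as stated.

x^4 + 2*x^2*y^2 + y^4 - 3*x^2 - 3*y^2 + z^2 + 1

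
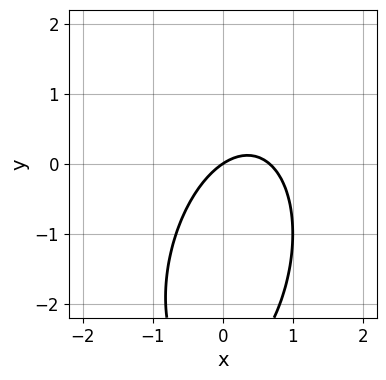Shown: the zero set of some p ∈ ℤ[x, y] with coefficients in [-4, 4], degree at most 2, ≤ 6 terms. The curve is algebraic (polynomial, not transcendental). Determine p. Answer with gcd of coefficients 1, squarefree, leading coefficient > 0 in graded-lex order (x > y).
(a) deg p = 2. No degree-1 curve has this shape.
(b) From the visible intercepts: it crosses the y-axis at the gridline y = 0; it meets the x-axis at x = 0 (among the integer gridlines).
(c) Matching integer coefficients to the picture gives p.

3*x^2 - x*y + y^2 - 2*x + 3*y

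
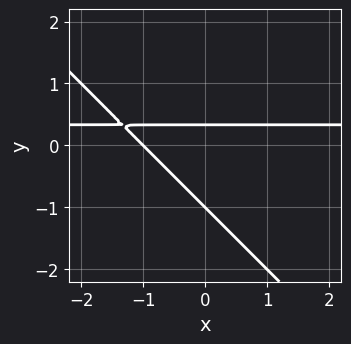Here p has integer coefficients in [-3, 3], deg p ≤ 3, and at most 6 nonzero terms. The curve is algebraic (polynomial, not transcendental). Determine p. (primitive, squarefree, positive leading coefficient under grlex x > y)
3*x*y + 3*y^2 - x + 2*y - 1

deg p = 2. The shape is more complex than any degree-1 curve.
Against the integer gridlines: it crosses the x-axis at the gridline x = -1; it crosses the y-axis at the gridline y = -1.
Solving for integer coefficients yields p as stated.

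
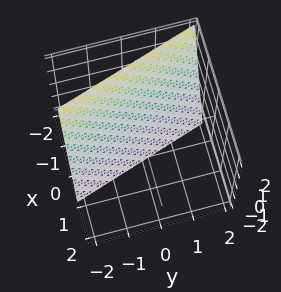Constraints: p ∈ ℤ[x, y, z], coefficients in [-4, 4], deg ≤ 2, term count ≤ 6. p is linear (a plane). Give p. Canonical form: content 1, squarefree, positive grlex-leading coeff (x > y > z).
1. The degree is 1 — every cross-section is a straight line — this is a plane.
2. From the visible intercepts: it crosses the y-axis at the gridline y = -2; it crosses the z-axis at the gridline z = -2.
3. Together with the visible shape, these determine p as stated.

3*x + y + z + 2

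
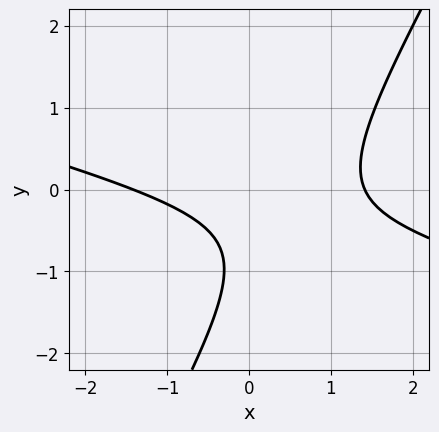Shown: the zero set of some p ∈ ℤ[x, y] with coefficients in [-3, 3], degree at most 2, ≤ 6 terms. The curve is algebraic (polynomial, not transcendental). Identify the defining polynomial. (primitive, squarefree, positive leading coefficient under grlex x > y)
1. deg p = 2. A generic line meets the curve in up to 2 points.
2. From the visible intercepts: no y-intercept at any integer in the box.
3. Fitting integer coefficients to these (and the overall shape) gives p.

x^2 + 3*x*y - 2*y^2 - 3*y - 2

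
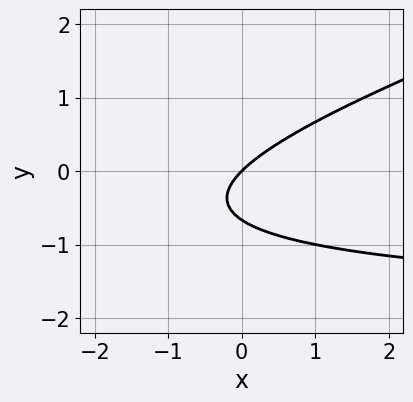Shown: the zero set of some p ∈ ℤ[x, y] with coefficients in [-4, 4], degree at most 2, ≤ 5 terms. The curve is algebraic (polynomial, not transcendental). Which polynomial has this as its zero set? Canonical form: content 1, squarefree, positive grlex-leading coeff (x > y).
x*y - 3*y^2 + 2*x - 2*y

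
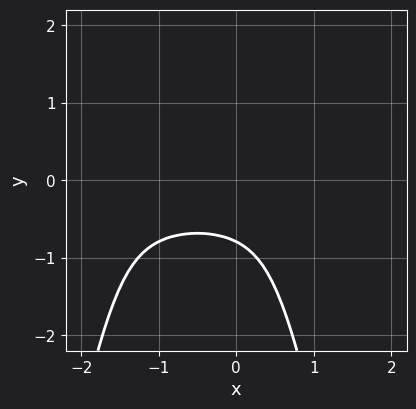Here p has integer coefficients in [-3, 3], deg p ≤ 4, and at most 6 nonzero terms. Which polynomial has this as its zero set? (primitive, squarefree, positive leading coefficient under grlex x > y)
1. Degree: a generic line meets the curve in up to 4 points, so deg p = 4.
2. From the visible intercepts: no x-intercept at any integer in the box.
3. The integer polynomial consistent with all of this is the stated p.

3*x^2*y^2 + 3*x*y^2 + 2*y^3 + 1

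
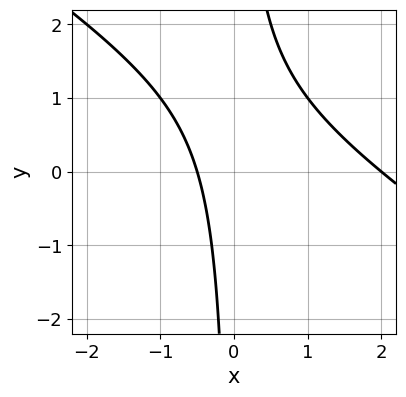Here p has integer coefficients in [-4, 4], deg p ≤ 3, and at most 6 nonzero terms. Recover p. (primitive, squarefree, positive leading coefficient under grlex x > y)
2*x^2 + 3*x*y - 3*x - 2

First, degree: a generic line meets the curve in up to 2 points, so deg p = 2.
Next, observable constraints: one x-axis crossing is at x = 2; no y-intercept at any integer in the box.
Finally, fitting integer coefficients to these (and the overall shape) gives p.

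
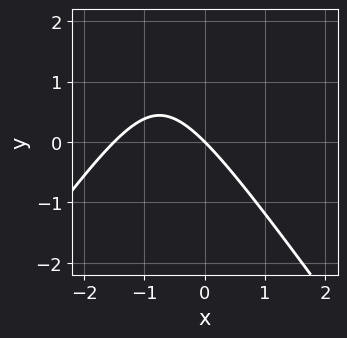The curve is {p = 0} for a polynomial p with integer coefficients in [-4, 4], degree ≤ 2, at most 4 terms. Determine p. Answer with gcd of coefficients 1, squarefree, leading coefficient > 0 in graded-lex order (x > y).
1. The degree is 2 — no degree-1 curve has this shape.
2. Observable constraints: it meets the y-axis at y = 0 (among the integer gridlines); it meets the x-axis at x = 0 (among the integer gridlines).
3. Together with the visible shape, these determine p as stated.

2*x^2 - y^2 + 3*x + 3*y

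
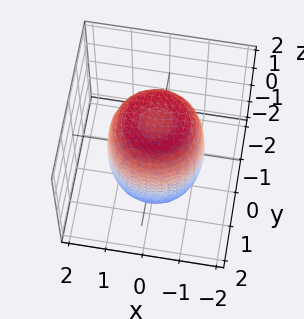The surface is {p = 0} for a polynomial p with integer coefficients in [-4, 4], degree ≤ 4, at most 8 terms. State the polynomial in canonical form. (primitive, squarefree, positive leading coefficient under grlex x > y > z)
First, degree: no degree-3 surface has this shape, so deg p = 4.
Next, symmetry: the surface is invariant under rotation about z: p = q(x² + y², z).
Then, observable constraints: a circular section at z = 1 has radius between 1 and 2.
Finally, solving for integer coefficients yields p as stated.

2*x^4 + 4*x^2*y^2 + 2*y^4 - 2*x^2 - 2*y^2 + z^2 - 2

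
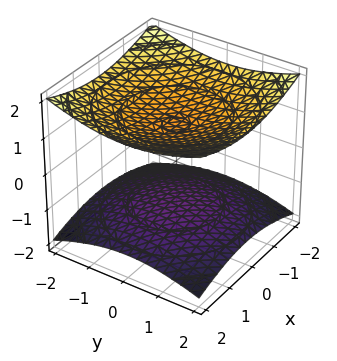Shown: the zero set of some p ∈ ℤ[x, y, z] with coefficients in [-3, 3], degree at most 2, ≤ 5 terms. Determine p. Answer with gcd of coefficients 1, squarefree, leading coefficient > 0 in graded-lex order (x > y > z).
x^2 + y^2 - 3*z^2 + 3

(a) I count 2 distinct pieces.
(b) Degree: two separate bowl-shaped sheets opening away from each other; a quadric, so deg p = 2.
(c) Symmetries: rotational symmetry about the z-axis ⇒ p depends on x, y only through x² + y²; mirror symmetry z ↦ −z ⇒ only even powers of z.
(d) Checking where it meets the axes: no y-intercept at any integer in the box; no x-intercept at any integer in the box.
(e) Assembling these constraints gives the stated polynomial.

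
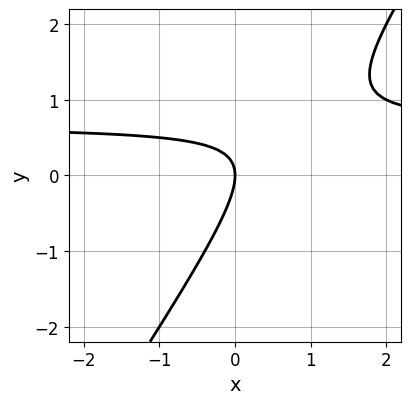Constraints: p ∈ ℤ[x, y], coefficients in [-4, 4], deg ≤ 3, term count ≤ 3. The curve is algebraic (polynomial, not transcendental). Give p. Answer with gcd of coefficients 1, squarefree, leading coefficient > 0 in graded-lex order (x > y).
First, degree: the shape is more complex than any degree-1 curve, so deg p = 2.
Then, against the integer gridlines: one x-axis crossing is at x = 0; one y-axis crossing is at y = 0.
Finally, fitting integer coefficients to these (and the overall shape) gives p.

3*x*y - 2*y^2 - 2*x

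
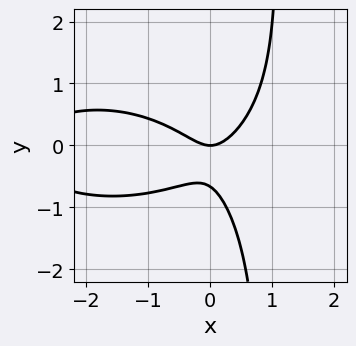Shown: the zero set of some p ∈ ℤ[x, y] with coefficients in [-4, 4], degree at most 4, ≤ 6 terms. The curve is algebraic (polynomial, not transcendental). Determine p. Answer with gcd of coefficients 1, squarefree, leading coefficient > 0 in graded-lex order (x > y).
x^3 + 3*x*y^2 + 3*x^2 - 3*y^2 - 2*y

(a) Degree: no degree-2 curve has this shape, so deg p = 3.
(b) Against the integer gridlines: it meets the y-axis at y = 0 (among the integer gridlines); one x-axis crossing is at x = 0.
(c) Solving for integer coefficients yields p as stated.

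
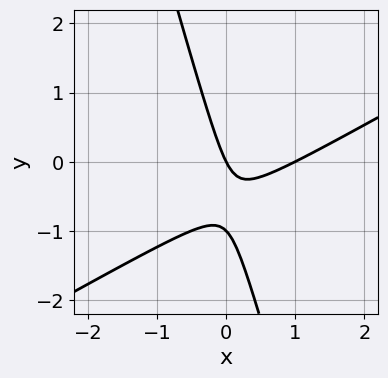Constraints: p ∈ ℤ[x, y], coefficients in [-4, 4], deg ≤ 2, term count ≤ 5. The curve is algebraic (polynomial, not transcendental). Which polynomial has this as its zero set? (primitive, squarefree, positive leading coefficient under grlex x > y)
1. deg p = 2.
2. Reading off the gridlines: among the integer gridlines, it crosses the x-axis at x ∈ {0, 1}; the y-axis gridline crossings are at y ∈ {-1, 0}.
3. Matching integer coefficients to the picture gives p.

2*x^2 - 3*x*y - y^2 - 2*x - y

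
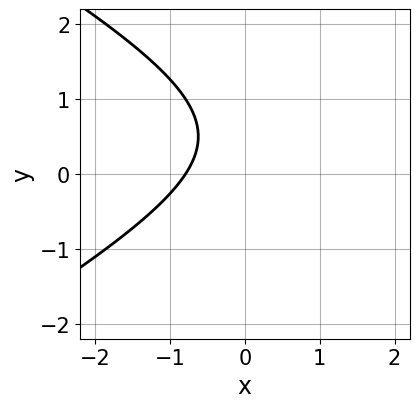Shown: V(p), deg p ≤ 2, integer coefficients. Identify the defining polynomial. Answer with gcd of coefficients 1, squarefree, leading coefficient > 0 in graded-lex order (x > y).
x^2 - 3*y^2 - 3*x + 3*y - 3

The degree is 2 — a generic line meets the curve in up to 2 points.
From the visible intercepts: no y-intercept at any integer in the box.
Together with the visible shape, these determine p as stated.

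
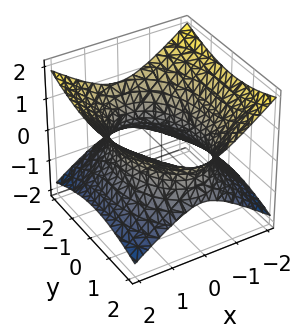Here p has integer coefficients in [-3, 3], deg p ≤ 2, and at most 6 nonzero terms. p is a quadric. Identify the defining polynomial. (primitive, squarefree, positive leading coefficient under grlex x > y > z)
2*x^2 + y^2 - 3*z^2 - 3

1. Degree: an hourglass — one-sheet hyperboloid; a quadric, so deg p = 2.
2. Symmetries: the x ↦ −x reflection is a symmetry, so x appears only in even powers; the y ↦ −y reflection is a symmetry, so y appears only in even powers; it's symmetric under z → −z, forcing even powers of z.
3. Observable constraints: the surface avoids every integer z-axis point in the box.
4. These observations pin down the coefficients.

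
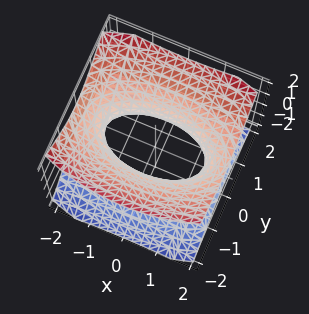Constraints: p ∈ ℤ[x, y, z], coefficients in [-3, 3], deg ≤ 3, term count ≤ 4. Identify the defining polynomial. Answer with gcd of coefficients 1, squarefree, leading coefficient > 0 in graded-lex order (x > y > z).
x^2 + 3*y^2 - 3*z^2 - 2

First, degree: an hourglass — one-sheet hyperboloid; a quadric, so deg p = 2.
Next, symmetries: it's symmetric under x → −x, forcing even powers of x; the z ↦ −z reflection is a symmetry, so z appears only in even powers; it's symmetric under y → −y, forcing even powers of y.
Next, observable constraints: the surface avoids every integer z-axis point in the box.
Finally, the integer polynomial consistent with all of this is the stated p.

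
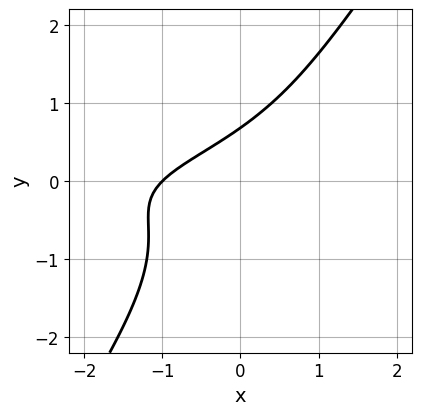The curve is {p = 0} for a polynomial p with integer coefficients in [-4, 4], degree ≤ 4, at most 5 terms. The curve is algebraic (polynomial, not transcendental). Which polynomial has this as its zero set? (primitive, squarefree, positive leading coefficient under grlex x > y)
3*x*y^2 - 2*y^3 + 2*x - 2*y + 2

First, degree: no degree-2 curve has this shape, so deg p = 3.
Then, against the integer gridlines: it crosses the x-axis at the gridline x = -1.
Finally, assembling these constraints gives the stated polynomial.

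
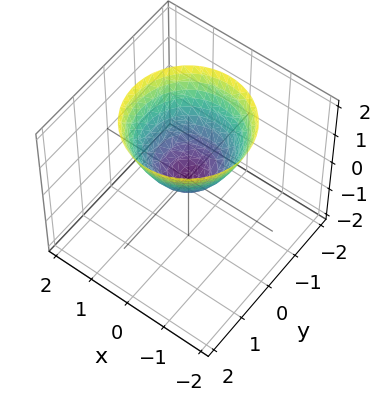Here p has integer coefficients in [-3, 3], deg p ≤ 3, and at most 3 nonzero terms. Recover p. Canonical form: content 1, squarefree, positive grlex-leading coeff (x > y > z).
1. deg p = 2. A single bowl opening along one axis; a quadric.
2. Symmetry: the surface is invariant under rotation about z: p = q(x² + y², z).
3. Reading off the gridlines: it meets the z-axis at z = 0 (among the integer gridlines); one y-axis crossing is at y = 0; a circular section at z = 2 has radius between 1 and 2.
4. Matching integer coefficients to the picture gives p.

x^2 + y^2 - z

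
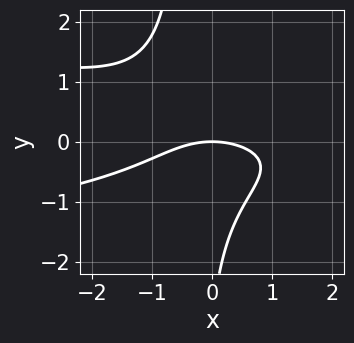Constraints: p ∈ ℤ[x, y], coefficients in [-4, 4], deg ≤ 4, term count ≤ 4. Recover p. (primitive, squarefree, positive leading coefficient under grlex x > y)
1. deg p = 3. The shape is more complex than any degree-2 curve.
2. Reading off the gridlines: it meets the x-axis at x = 0 (among the integer gridlines); it crosses the y-axis at the gridline y = 0.
3. Putting this together gives p.

3*x*y^2 + x^2 + y^2 + 3*y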